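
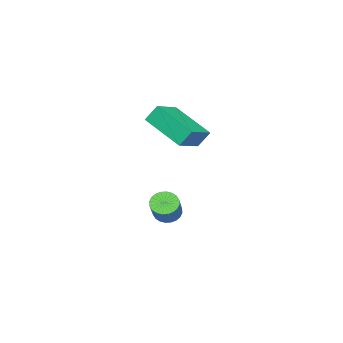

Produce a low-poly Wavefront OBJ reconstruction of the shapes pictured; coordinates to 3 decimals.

v -1.078 -3.85 2.069
v 0.283 -3.979 2.608
v -0.556 -2.015 1.191
v 0.805 -2.144 1.731
v -0.825 -4.276 1.329
v 0.536 -4.405 1.869
v -0.303 -2.441 0.452
v 1.058 -2.57 0.991
v -0.527 -3.957 -3.742
v -0.113 -3.841 -4.188
v 0.881 -3.447 -3.164
v 0.467 -3.563 -2.718
v -0.22 -3.625 -4.167
v 0.773 -3.232 -3.143
v -0.375 -3.46 -4.08
v 0.619 -3.067 -3.057
v -0.552 -3.371 -3.943
v 0.442 -2.977 -2.919
v -0.726 -3.37 -3.774
v 0.268 -2.977 -2.75
v -0.869 -3.459 -3.601
v 0.124 -3.066 -2.577
v -0.96 -3.624 -3.449
v 0.033 -3.231 -2.425
v -0.986 -3.839 -3.342
v 0.008 -3.446 -2.318
v -0.941 -4.073 -3.296
v 0.053 -3.679 -2.272
v -0.833 -4.288 -3.317
v 0.16 -3.895 -2.293
v -0.679 -4.453 -3.403
v 0.315 -4.06 -2.38
v -0.502 -4.543 -3.541
v 0.492 -4.149 -2.517
v -0.328 -4.543 -3.71
v 0.666 -4.15 -2.686
v -0.184 -4.454 -3.883
v 0.809 -4.061 -2.859
v -0.093 -4.289 -4.035
v 0.9 -3.896 -3.011
v -0.068 -4.074 -4.142
v 0.926 -3.681 -3.118
f 2 4 1
f 5 2 1
f 1 4 3
f 3 5 1
f 2 8 4
f 6 2 5
f 6 8 2
f 4 8 3
f 7 5 3
f 3 8 7
f 7 6 5
f 8 6 7
f 10 9 13
f 10 13 11
f 11 13 14
f 11 14 12
f 13 9 15
f 13 15 14
f 14 15 16
f 14 16 12
f 15 9 17
f 15 17 16
f 16 17 18
f 16 18 12
f 17 9 19
f 17 19 18
f 18 19 20
f 18 20 12
f 19 9 21
f 19 21 20
f 20 21 22
f 20 22 12
f 21 9 23
f 21 23 22
f 22 23 24
f 22 24 12
f 23 9 25
f 23 25 24
f 24 25 26
f 24 26 12
f 25 9 27
f 25 27 26
f 26 27 28
f 26 28 12
f 27 9 29
f 27 29 28
f 28 29 30
f 28 30 12
f 29 9 31
f 29 31 30
f 30 31 32
f 30 32 12
f 31 9 33
f 31 33 32
f 32 33 34
f 32 34 12
f 33 9 35
f 33 35 34
f 34 35 36
f 34 36 12
f 35 9 37
f 35 37 36
f 36 37 38
f 36 38 12
f 37 9 39
f 37 39 38
f 38 39 40
f 38 40 12
f 39 9 41
f 39 41 40
f 40 41 42
f 40 42 12
f 41 9 10
f 41 10 42
f 42 10 11
f 42 11 12



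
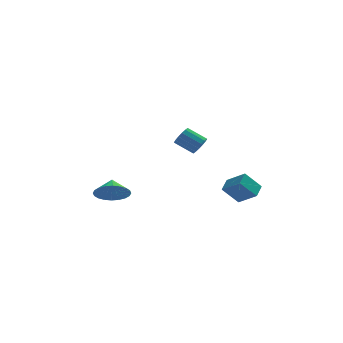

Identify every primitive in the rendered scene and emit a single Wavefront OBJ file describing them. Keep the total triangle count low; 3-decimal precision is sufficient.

v 2.086 -3.473 -0.371
v 2.997 -4.194 0.356
v 2.402 -2.679 0.021
v 3.312 -3.4 0.748
v 2.988 -3.34 -1.368
v 3.898 -4.061 -0.641
v 3.303 -2.546 -0.976
v 4.214 -3.267 -0.249
v -3.731 -0.143 -1.821
v -2.75 -0.383 -1.536
v -3.729 0.703 -1.119
v -2.682 -0.125 -1.847
v -2.774 0.13 -2.154
v -3.011 0.343 -2.411
v -3.359 0.483 -2.577
v -3.763 0.527 -2.629
v -4.162 0.47 -2.557
v -4.496 0.318 -2.374
v -4.713 0.097 -2.106
v -4.781 -0.161 -1.796
v -4.689 -0.416 -1.488
v -4.452 -0.63 -1.232
v -4.104 -0.769 -1.065
v -3.7 -0.814 -1.014
v -3.301 -0.756 -1.085
v -2.967 -0.605 -1.269
v 0.896 -4.038 3
v 1.109 -4.34 3.51
v 0.136 -3.944 4.15
v -0.076 -3.642 3.64
v 1.241 -4.043 3.527
v 0.268 -3.647 4.167
v 1.281 -3.744 3.403
v 0.308 -3.348 4.043
v 1.218 -3.524 3.171
v 0.245 -3.128 3.811
v 1.069 -3.442 2.893
v 0.096 -3.046 3.533
v 0.873 -3.519 2.643
v -0.1 -3.123 3.283
v 0.684 -3.736 2.49
v -0.289 -3.34 3.13
v 0.552 -4.033 2.473
v -0.421 -3.637 3.113
v 0.512 -4.332 2.597
v -0.461 -3.936 3.237
v 0.575 -4.552 2.829
v -0.398 -4.156 3.469
v 0.724 -4.634 3.107
v -0.249 -4.238 3.747
v 0.92 -4.557 3.357
v -0.053 -4.161 3.997
f 2 4 1
f 5 2 1
f 1 4 3
f 3 5 1
f 2 8 4
f 6 2 5
f 6 8 2
f 4 8 3
f 7 5 3
f 3 8 7
f 7 6 5
f 8 6 7
f 10 9 12
f 10 12 11
f 12 9 13
f 12 13 11
f 13 9 14
f 13 14 11
f 14 9 15
f 14 15 11
f 15 9 16
f 15 16 11
f 16 9 17
f 16 17 11
f 17 9 18
f 17 18 11
f 18 9 19
f 18 19 11
f 19 9 20
f 19 20 11
f 20 9 21
f 20 21 11
f 21 9 22
f 21 22 11
f 22 9 23
f 22 23 11
f 23 9 24
f 23 24 11
f 24 9 25
f 24 25 11
f 25 9 26
f 25 26 11
f 26 9 10
f 26 10 11
f 28 27 31
f 28 31 29
f 29 31 32
f 29 32 30
f 31 27 33
f 31 33 32
f 32 33 34
f 32 34 30
f 33 27 35
f 33 35 34
f 34 35 36
f 34 36 30
f 35 27 37
f 35 37 36
f 36 37 38
f 36 38 30
f 37 27 39
f 37 39 38
f 38 39 40
f 38 40 30
f 39 27 41
f 39 41 40
f 40 41 42
f 40 42 30
f 41 27 43
f 41 43 42
f 42 43 44
f 42 44 30
f 43 27 45
f 43 45 44
f 44 45 46
f 44 46 30
f 45 27 47
f 45 47 46
f 46 47 48
f 46 48 30
f 47 27 49
f 47 49 48
f 48 49 50
f 48 50 30
f 49 27 51
f 49 51 50
f 50 51 52
f 50 52 30
f 51 27 28
f 51 28 52
f 52 28 29
f 52 29 30



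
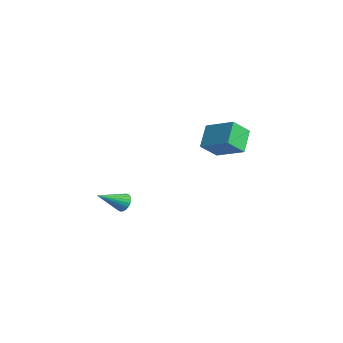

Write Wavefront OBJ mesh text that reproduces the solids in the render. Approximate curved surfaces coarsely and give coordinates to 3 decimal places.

v -1.26 -2.65 -2.326
v -0.865 -2.916 -2.674
v -1.44 -4.11 -1.414
v -0.729 -2.83 -2.509
v -0.674 -2.716 -2.317
v -0.709 -2.593 -2.125
v -0.827 -2.478 -1.965
v -1.011 -2.389 -1.859
v -1.233 -2.34 -1.824
v -1.46 -2.339 -1.866
v -1.656 -2.384 -1.978
v -1.792 -2.471 -2.142
v -1.847 -2.584 -2.335
v -1.812 -2.708 -2.526
v -1.694 -2.822 -2.687
v -1.51 -2.911 -2.792
v -1.288 -2.96 -2.827
v -1.061 -2.962 -2.785
v -1.073 2.932 -0.454
v -1.149 1.939 0.473
v -1.901 3.851 0.462
v -1.977 2.859 1.389
v 0.517 3.561 0.351
v 0.441 2.569 1.278
v -0.311 4.481 1.267
v -0.387 3.488 2.194
f 2 1 4
f 2 4 3
f 4 1 5
f 4 5 3
f 5 1 6
f 5 6 3
f 6 1 7
f 6 7 3
f 7 1 8
f 7 8 3
f 8 1 9
f 8 9 3
f 9 1 10
f 9 10 3
f 10 1 11
f 10 11 3
f 11 1 12
f 11 12 3
f 12 1 13
f 12 13 3
f 13 1 14
f 13 14 3
f 14 1 15
f 14 15 3
f 15 1 16
f 15 16 3
f 16 1 17
f 16 17 3
f 17 1 18
f 17 18 3
f 18 1 2
f 18 2 3
f 20 22 19
f 23 20 19
f 19 22 21
f 21 23 19
f 20 26 22
f 24 20 23
f 24 26 20
f 22 26 21
f 25 23 21
f 21 26 25
f 25 24 23
f 26 24 25



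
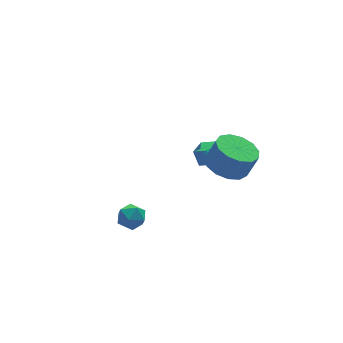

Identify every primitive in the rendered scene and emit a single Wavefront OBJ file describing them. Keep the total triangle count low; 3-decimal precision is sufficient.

v -3.343 -2.644 -1.878
v -2.635 -2.75 -2.123
v -3.345 -3.77 -1.397
v -2.637 -3.876 -1.642
v -2.774 -3.384 -1.084
v -2.773 -2.687 -1.381
v -3.207 -3.833 -2.139
v -3.206 -3.136 -2.436
v -2.551 -3.485 -2.284
v -2.283 -3.207 -1.633
v -3.697 -3.313 -1.887
v -3.429 -3.035 -1.236
v 1.674 -3.427 0.225
v 2.645 -3.077 -0.094
v 3.116 -3.263 1.136
v 2.146 -3.613 1.455
v 2.34 -2.587 0.097
v 2.811 -2.772 1.327
v 1.824 -2.363 0.328
v 2.295 -2.548 1.558
v 1.26 -2.477 0.527
v 1.731 -2.662 1.757
v 0.828 -2.893 0.63
v 1.299 -3.078 1.86
v 0.664 -3.478 0.604
v 1.136 -3.664 1.834
v 0.822 -4.048 0.458
v 1.293 -4.233 1.688
v 1.25 -4.42 0.238
v 1.721 -4.606 1.468
v 1.812 -4.477 0.014
v 2.284 -4.663 1.244
v 2.331 -4.201 -0.143
v 2.803 -4.387 1.087
v 2.642 -3.679 -0.184
v 3.113 -3.865 1.046
v 2.534 0.98 -3.66
v 2.38 1.312 -2.794
v 3.296 1.662 -3.786
v 3.142 1.994 -2.92
v 3.278 0.226 -3.24
v 3.124 0.558 -2.374
v 4.04 0.908 -3.366
v 3.886 1.24 -2.5
v 2.374 -0.831 -1.485
v 2.775 -0.849 -1.17
v 1.826 -2.089 -0.855
v 2.648 -0.74 -1.064
v 2.478 -0.644 -1.022
v 2.293 -0.578 -1.05
v 2.12 -0.549 -1.144
v 1.986 -0.564 -1.29
v 1.911 -0.619 -1.466
v 1.906 -0.707 -1.645
v 1.973 -0.813 -1.799
v 2.101 -0.922 -1.906
v 2.27 -1.017 -1.948
v 2.456 -1.084 -1.92
v 2.629 -1.112 -1.825
v 2.763 -1.098 -1.679
v 2.838 -1.042 -1.503
v 2.842 -0.955 -1.325
f 1 12 6
f 1 6 2
f 1 2 8
f 1 8 11
f 1 11 12
f 2 6 10
f 6 12 5
f 12 11 3
f 11 8 7
f 8 2 9
f 4 10 5
f 4 5 3
f 4 3 7
f 4 7 9
f 4 9 10
f 5 10 6
f 3 5 12
f 7 3 11
f 9 7 8
f 10 9 2
f 14 13 17
f 14 17 15
f 15 17 18
f 15 18 16
f 17 13 19
f 17 19 18
f 18 19 20
f 18 20 16
f 19 13 21
f 19 21 20
f 20 21 22
f 20 22 16
f 21 13 23
f 21 23 22
f 22 23 24
f 22 24 16
f 23 13 25
f 23 25 24
f 24 25 26
f 24 26 16
f 25 13 27
f 25 27 26
f 26 27 28
f 26 28 16
f 27 13 29
f 27 29 28
f 28 29 30
f 28 30 16
f 29 13 31
f 29 31 30
f 30 31 32
f 30 32 16
f 31 13 33
f 31 33 32
f 32 33 34
f 32 34 16
f 33 13 35
f 33 35 34
f 34 35 36
f 34 36 16
f 35 13 14
f 35 14 36
f 36 14 15
f 36 15 16
f 38 40 37
f 41 38 37
f 37 40 39
f 39 41 37
f 38 44 40
f 42 38 41
f 42 44 38
f 40 44 39
f 43 41 39
f 39 44 43
f 43 42 41
f 44 42 43
f 46 45 48
f 46 48 47
f 48 45 49
f 48 49 47
f 49 45 50
f 49 50 47
f 50 45 51
f 50 51 47
f 51 45 52
f 51 52 47
f 52 45 53
f 52 53 47
f 53 45 54
f 53 54 47
f 54 45 55
f 54 55 47
f 55 45 56
f 55 56 47
f 56 45 57
f 56 57 47
f 57 45 58
f 57 58 47
f 58 45 59
f 58 59 47
f 59 45 60
f 59 60 47
f 60 45 61
f 60 61 47
f 61 45 62
f 61 62 47
f 62 45 46
f 62 46 47



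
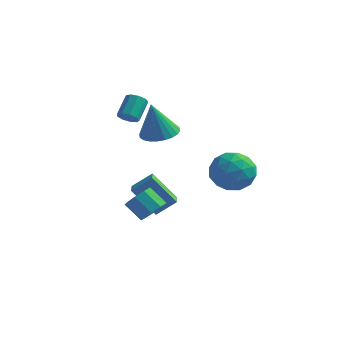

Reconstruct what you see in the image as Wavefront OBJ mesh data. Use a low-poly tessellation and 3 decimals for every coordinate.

v 0.797 -1.168 -2.572
v 1.335 -0.93 -1.987
v 0.402 -0.794 -1.183
v -0.137 -1.032 -1.768
v 1.151 -0.478 -2.277
v 0.218 -0.342 -1.473
v 0.801 -0.348 -2.705
v -0.132 -0.213 -1.9
v 0.449 -0.603 -3.071
v -0.485 -0.467 -2.266
v 0.26 -1.121 -3.203
v -0.674 -0.986 -2.399
v 0.322 -1.661 -3.041
v -0.612 -1.526 -2.236
v 0.606 -1.971 -2.659
v -0.328 -1.835 -1.854
v 0.98 -1.904 -2.236
v 0.046 -1.769 -1.432
v 1.268 -1.493 -1.971
v 0.334 -1.358 -1.167
v -1.665 1.403 -2.925
v -0.791 2.005 -2.123
v -2.138 2.478 -3.216
v -1.265 3.08 -2.414
v -0.375 1.56 -4.446
v 0.498 2.162 -3.644
v -0.849 2.635 -4.737
v 0.025 3.237 -3.935
v 4.199 2.553 0.041
v 4.92 1.722 -0.576
v 2.54 1.458 -0.424
v 3.261 0.627 -1.041
v 3.332 0.713 0.216
v 4.357 1.39 0.503
v 3.103 1.79 -1.503
v 4.128 2.467 -1.216
v 4.243 1.25 -1.53
v 4.385 0.585 -0.468
v 3.075 2.595 -0.532
v 3.217 1.93 0.53
v 4.705 2.234 -0.227
v 2.755 0.946 -0.773
v 2.796 0.997 -0.034
v 3.22 0.508 -0.397
v 4.374 2.038 0.408
v 4.798 1.55 0.045
v 3.865 0.957 0.51
v 2.662 1.63 -1.045
v 3.086 1.142 -1.408
v 4.24 2.672 -0.603
v 4.664 2.183 -0.966
v 3.595 2.223 -1.51
v 4.731 1.468 -1.15
v 3.756 0.824 -1.424
v 3.663 1.508 -1.695
v 4.265 1.906 -1.526
v 4.814 1.077 -0.526
v 3.839 0.433 -0.799
v 3.881 0.484 -0.06
v 4.484 0.881 0.108
v 4.416 0.799 -1.087
v 3.621 2.747 -0.201
v 2.646 2.103 -0.474
v 2.976 2.299 -1.108
v 3.579 2.696 -0.94
v 3.704 2.356 0.424
v 2.729 1.712 0.15
v 3.195 1.274 0.526
v 3.797 1.672 0.695
v 3.044 2.381 0.087
v -2.562 2.993 1.384
v -2.003 2.834 1.569
v -1.999 3.888 2.461
v -2.558 4.047 2.276
v -1.977 3.103 1.251
v -1.973 4.157 2.143
v -2.225 3.321 0.996
v -2.22 4.374 1.887
v -2.631 3.385 0.922
v -2.626 4.438 1.813
v -3.004 3.266 1.064
v -3 4.319 1.956
v -3.171 3.019 1.357
v -3.166 4.073 2.248
v -3.053 2.761 1.662
v -3.048 3.814 2.553
v -2.705 2.611 1.837
v -2.701 3.664 2.729
v -2.291 2.64 1.801
v -2.286 3.693 2.692
v -0.118 1.483 1.476
v 0.897 1.375 1.609
v -0.422 1.137 3.504
v 0.852 1.77 1.67
v 0.659 2.121 1.701
v 0.347 2.375 1.698
v -0.035 2.493 1.661
v -0.43 2.457 1.595
v -0.778 2.274 1.512
v -1.025 1.969 1.423
v -1.134 1.591 1.342
v -1.088 1.197 1.282
v -0.895 0.845 1.251
v -0.584 0.592 1.254
v -0.201 0.473 1.291
v 0.194 0.509 1.356
v 0.541 0.693 1.44
v 0.788 0.997 1.528
f 2 1 5
f 2 5 3
f 3 5 6
f 3 6 4
f 5 1 7
f 5 7 6
f 6 7 8
f 6 8 4
f 7 1 9
f 7 9 8
f 8 9 10
f 8 10 4
f 9 1 11
f 9 11 10
f 10 11 12
f 10 12 4
f 11 1 13
f 11 13 12
f 12 13 14
f 12 14 4
f 13 1 15
f 13 15 14
f 14 15 16
f 14 16 4
f 15 1 17
f 15 17 16
f 16 17 18
f 16 18 4
f 17 1 19
f 17 19 18
f 18 19 20
f 18 20 4
f 19 1 2
f 19 2 20
f 20 2 3
f 20 3 4
f 22 24 21
f 25 22 21
f 21 24 23
f 23 25 21
f 22 28 24
f 26 22 25
f 26 28 22
f 24 28 23
f 27 25 23
f 23 28 27
f 27 26 25
f 28 26 27
f 29 66 45
f 66 40 69
f 45 69 34
f 66 69 45
f 29 45 41
f 45 34 46
f 41 46 30
f 45 46 41
f 29 41 50
f 41 30 51
f 50 51 36
f 41 51 50
f 29 50 62
f 50 36 65
f 62 65 39
f 50 65 62
f 29 62 66
f 62 39 70
f 66 70 40
f 62 70 66
f 30 46 57
f 46 34 60
f 57 60 38
f 46 60 57
f 34 69 47
f 69 40 68
f 47 68 33
f 69 68 47
f 40 70 67
f 70 39 63
f 67 63 31
f 70 63 67
f 39 65 64
f 65 36 52
f 64 52 35
f 65 52 64
f 36 51 56
f 51 30 53
f 56 53 37
f 51 53 56
f 32 58 44
f 58 38 59
f 44 59 33
f 58 59 44
f 32 44 42
f 44 33 43
f 42 43 31
f 44 43 42
f 32 42 49
f 42 31 48
f 49 48 35
f 42 48 49
f 32 49 54
f 49 35 55
f 54 55 37
f 49 55 54
f 32 54 58
f 54 37 61
f 58 61 38
f 54 61 58
f 33 59 47
f 59 38 60
f 47 60 34
f 59 60 47
f 31 43 67
f 43 33 68
f 67 68 40
f 43 68 67
f 35 48 64
f 48 31 63
f 64 63 39
f 48 63 64
f 37 55 56
f 55 35 52
f 56 52 36
f 55 52 56
f 38 61 57
f 61 37 53
f 57 53 30
f 61 53 57
f 72 71 75
f 72 75 73
f 73 75 76
f 73 76 74
f 75 71 77
f 75 77 76
f 76 77 78
f 76 78 74
f 77 71 79
f 77 79 78
f 78 79 80
f 78 80 74
f 79 71 81
f 79 81 80
f 80 81 82
f 80 82 74
f 81 71 83
f 81 83 82
f 82 83 84
f 82 84 74
f 83 71 85
f 83 85 84
f 84 85 86
f 84 86 74
f 85 71 87
f 85 87 86
f 86 87 88
f 86 88 74
f 87 71 89
f 87 89 88
f 88 89 90
f 88 90 74
f 89 71 72
f 89 72 90
f 90 72 73
f 90 73 74
f 92 91 94
f 92 94 93
f 94 91 95
f 94 95 93
f 95 91 96
f 95 96 93
f 96 91 97
f 96 97 93
f 97 91 98
f 97 98 93
f 98 91 99
f 98 99 93
f 99 91 100
f 99 100 93
f 100 91 101
f 100 101 93
f 101 91 102
f 101 102 93
f 102 91 103
f 102 103 93
f 103 91 104
f 103 104 93
f 104 91 105
f 104 105 93
f 105 91 106
f 105 106 93
f 106 91 107
f 106 107 93
f 107 91 108
f 107 108 93
f 108 91 92
f 108 92 93



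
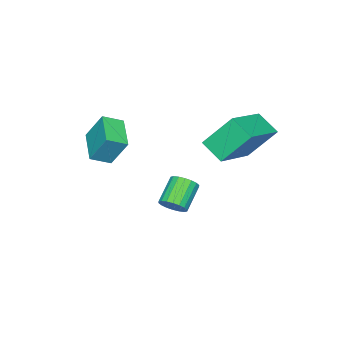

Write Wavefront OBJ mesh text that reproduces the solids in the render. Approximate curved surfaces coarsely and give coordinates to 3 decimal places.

v -3.315 -1.266 -2.312
v -2.977 -1.544 -1.932
v -3.967 -1.672 -1.147
v -4.305 -1.394 -1.528
v -2.953 -1.297 -1.86
v -3.943 -1.425 -1.076
v -3 -1.044 -1.879
v -3.99 -1.172 -1.094
v -3.11 -0.835 -1.983
v -4.1 -0.963 -1.198
v -3.26 -0.711 -2.152
v -4.25 -0.839 -1.368
v -3.421 -0.697 -2.353
v -4.411 -0.825 -1.569
v -3.561 -0.796 -2.546
v -4.552 -0.924 -1.762
v -3.653 -0.988 -2.693
v -4.643 -1.116 -1.908
v -3.677 -1.235 -2.764
v -4.667 -1.363 -1.98
v -3.63 -1.488 -2.746
v -4.62 -1.616 -1.961
v -3.52 -1.697 -2.642
v -4.51 -1.825 -1.857
v -3.37 -1.821 -2.472
v -4.36 -1.949 -1.688
v -3.209 -1.835 -2.271
v -4.199 -1.963 -1.487
v -3.068 -1.736 -2.078
v -4.059 -1.864 -1.294
v -5.2 1.22 2.566
v -3.215 1.328 3.303
v -5.034 2.129 1.988
v -3.05 2.237 2.726
v -4.67 0.303 1.274
v -2.686 0.411 2.012
v -4.505 1.212 0.697
v -2.52 1.32 1.434
v -1.434 -3.798 1.626
v -1.555 -3.127 2.768
v -2.044 -3.294 1.265
v -2.164 -2.623 2.407
v -0.416 -2.877 1.193
v -0.536 -2.206 2.335
v -1.025 -2.373 0.832
v -1.146 -1.702 1.974
f 2 1 5
f 2 5 3
f 3 5 6
f 3 6 4
f 5 1 7
f 5 7 6
f 6 7 8
f 6 8 4
f 7 1 9
f 7 9 8
f 8 9 10
f 8 10 4
f 9 1 11
f 9 11 10
f 10 11 12
f 10 12 4
f 11 1 13
f 11 13 12
f 12 13 14
f 12 14 4
f 13 1 15
f 13 15 14
f 14 15 16
f 14 16 4
f 15 1 17
f 15 17 16
f 16 17 18
f 16 18 4
f 17 1 19
f 17 19 18
f 18 19 20
f 18 20 4
f 19 1 21
f 19 21 20
f 20 21 22
f 20 22 4
f 21 1 23
f 21 23 22
f 22 23 24
f 22 24 4
f 23 1 25
f 23 25 24
f 24 25 26
f 24 26 4
f 25 1 27
f 25 27 26
f 26 27 28
f 26 28 4
f 27 1 29
f 27 29 28
f 28 29 30
f 28 30 4
f 29 1 2
f 29 2 30
f 30 2 3
f 30 3 4
f 32 34 31
f 35 32 31
f 31 34 33
f 33 35 31
f 32 38 34
f 36 32 35
f 36 38 32
f 34 38 33
f 37 35 33
f 33 38 37
f 37 36 35
f 38 36 37
f 40 42 39
f 43 40 39
f 39 42 41
f 41 43 39
f 40 46 42
f 44 40 43
f 44 46 40
f 42 46 41
f 45 43 41
f 41 46 45
f 45 44 43
f 46 44 45



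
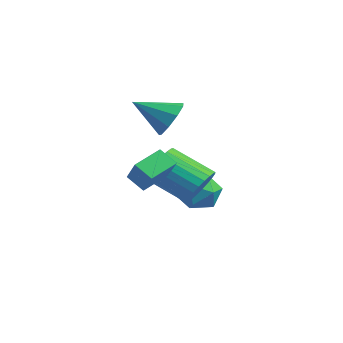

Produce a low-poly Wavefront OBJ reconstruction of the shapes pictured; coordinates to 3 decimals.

v -0.236 1.569 1.126
v 0.273 1.812 1.976
v -1.224 0.251 2.094
v -0.303 2.203 1.922
v -0.847 2.298 1.496
v -1.105 2.051 0.897
v -0.957 1.579 0.405
v -0.472 1.103 0.25
v 0.124 0.844 0.506
v 0.551 0.925 1.051
v 0.61 1.307 1.632
v 1.71 1.757 -2.214
v 2.074 2.134 -1.351
v 0.535 1.04 -0.223
v 0.17 0.663 -1.086
v 1.809 2.408 -1.448
v 0.269 1.314 -0.32
v 1.528 2.583 -1.662
v -0.012 1.489 -0.534
v 1.274 2.632 -1.96
v -0.266 1.538 -0.832
v 1.087 2.548 -2.296
v -0.452 1.454 -1.169
v 0.995 2.344 -2.62
v -0.545 1.25 -1.493
v 1.012 2.05 -2.883
v -0.528 0.956 -1.755
v 1.135 1.712 -3.043
v -0.405 0.618 -1.915
v 1.345 1.38 -3.077
v -0.194 0.286 -1.949
v 1.611 1.106 -2.98
v 0.071 0.012 -1.852
v 1.892 0.931 -2.766
v 0.352 -0.163 -1.638
v 2.146 0.882 -2.468
v 0.606 -0.212 -1.34
v 2.332 0.966 -2.131
v 0.793 -0.128 -1.004
v 2.425 1.17 -1.807
v 0.885 0.076 -0.68
v 2.408 1.464 -1.545
v 0.868 0.37 -0.417
v 2.285 1.802 -1.385
v 0.745 0.708 -0.257
v -1.737 4.436 -4.6
v -0.968 4.69 -3.819
v -1.752 2.71 -4.021
v -0.983 2.964 -3.24
v -2.029 3.37 -3.153
v -2.02 4.436 -3.511
v -0.7 2.964 -4.329
v -0.691 4.03 -4.687
v -0.327 3.781 -3.652
v -1.149 4.032 -2.925
v -1.571 3.368 -4.915
v -2.393 3.619 -4.188
v 1.324 -1.584 -1.026
v 1.12 -0.266 -0.511
v 2.03 -1.24 -1.629
v 1.826 0.079 -1.114
v 2.354 -1.839 0.034
v 2.15 -0.52 0.549
v 3.06 -1.494 -0.569
v 2.856 -0.176 -0.054
f 2 1 4
f 2 4 3
f 4 1 5
f 4 5 3
f 5 1 6
f 5 6 3
f 6 1 7
f 6 7 3
f 7 1 8
f 7 8 3
f 8 1 9
f 8 9 3
f 9 1 10
f 9 10 3
f 10 1 11
f 10 11 3
f 11 1 2
f 11 2 3
f 13 12 16
f 13 16 14
f 14 16 17
f 14 17 15
f 16 12 18
f 16 18 17
f 17 18 19
f 17 19 15
f 18 12 20
f 18 20 19
f 19 20 21
f 19 21 15
f 20 12 22
f 20 22 21
f 21 22 23
f 21 23 15
f 22 12 24
f 22 24 23
f 23 24 25
f 23 25 15
f 24 12 26
f 24 26 25
f 25 26 27
f 25 27 15
f 26 12 28
f 26 28 27
f 27 28 29
f 27 29 15
f 28 12 30
f 28 30 29
f 29 30 31
f 29 31 15
f 30 12 32
f 30 32 31
f 31 32 33
f 31 33 15
f 32 12 34
f 32 34 33
f 33 34 35
f 33 35 15
f 34 12 36
f 34 36 35
f 35 36 37
f 35 37 15
f 36 12 38
f 36 38 37
f 37 38 39
f 37 39 15
f 38 12 40
f 38 40 39
f 39 40 41
f 39 41 15
f 40 12 42
f 40 42 41
f 41 42 43
f 41 43 15
f 42 12 44
f 42 44 43
f 43 44 45
f 43 45 15
f 44 12 13
f 44 13 45
f 45 13 14
f 45 14 15
f 46 57 51
f 46 51 47
f 46 47 53
f 46 53 56
f 46 56 57
f 47 51 55
f 51 57 50
f 57 56 48
f 56 53 52
f 53 47 54
f 49 55 50
f 49 50 48
f 49 48 52
f 49 52 54
f 49 54 55
f 50 55 51
f 48 50 57
f 52 48 56
f 54 52 53
f 55 54 47
f 59 61 58
f 62 59 58
f 58 61 60
f 60 62 58
f 59 65 61
f 63 59 62
f 63 65 59
f 61 65 60
f 64 62 60
f 60 65 64
f 64 63 62
f 65 63 64



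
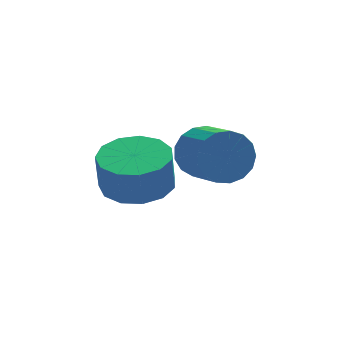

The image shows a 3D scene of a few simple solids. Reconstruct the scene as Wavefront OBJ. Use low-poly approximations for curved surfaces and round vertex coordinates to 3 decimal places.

v 1.507 -0.983 -0.309
v 2.247 -0.999 -0.838
v 2.674 -2.334 -0.199
v 1.933 -2.317 0.329
v 2.378 -0.786 -0.481
v 2.805 -2.121 0.157
v 2.31 -0.619 -0.085
v 2.737 -1.953 0.553
v 2.057 -0.534 0.259
v 2.484 -1.869 0.898
v 1.679 -0.553 0.474
v 2.106 -1.887 1.113
v 1.261 -0.67 0.509
v 1.688 -2.004 1.148
v 0.899 -0.858 0.356
v 1.326 -2.193 0.995
v 0.676 -1.075 0.051
v 1.103 -2.41 0.69
v 0.644 -1.271 -0.336
v 1.071 -2.606 0.303
v 0.809 -1.401 -0.718
v 1.236 -2.736 -0.079
v 1.134 -1.435 -1.006
v 1.561 -2.77 -0.367
v 1.545 -1.365 -1.134
v 1.971 -2.7 -0.495
v 1.946 -1.208 -1.074
v 2.373 -2.543 -0.435
v -0.687 -3.247 0.177
v -0.121 -4.131 0.169
v -0.208 -4.198 1.374
v -0.773 -3.313 1.383
v 0.266 -3.687 0.221
v 0.179 -3.753 1.426
v 0.35 -3.102 0.26
v 0.264 -3.169 1.465
v 0.105 -2.564 0.272
v 0.019 -2.631 1.477
v -0.391 -2.242 0.254
v -0.477 -2.309 1.459
v -0.981 -2.239 0.212
v -1.067 -2.306 1.417
v -1.478 -2.556 0.159
v -1.564 -2.623 1.364
v -1.723 -3.093 0.112
v -1.81 -3.159 1.317
v -1.64 -3.678 0.085
v -1.726 -3.744 1.29
v -1.254 -4.126 0.088
v -1.34 -4.193 1.293
v -0.688 -4.295 0.119
v -0.774 -4.362 1.324
f 2 1 5
f 2 5 3
f 3 5 6
f 3 6 4
f 5 1 7
f 5 7 6
f 6 7 8
f 6 8 4
f 7 1 9
f 7 9 8
f 8 9 10
f 8 10 4
f 9 1 11
f 9 11 10
f 10 11 12
f 10 12 4
f 11 1 13
f 11 13 12
f 12 13 14
f 12 14 4
f 13 1 15
f 13 15 14
f 14 15 16
f 14 16 4
f 15 1 17
f 15 17 16
f 16 17 18
f 16 18 4
f 17 1 19
f 17 19 18
f 18 19 20
f 18 20 4
f 19 1 21
f 19 21 20
f 20 21 22
f 20 22 4
f 21 1 23
f 21 23 22
f 22 23 24
f 22 24 4
f 23 1 25
f 23 25 24
f 24 25 26
f 24 26 4
f 25 1 27
f 25 27 26
f 26 27 28
f 26 28 4
f 27 1 2
f 27 2 28
f 28 2 3
f 28 3 4
f 30 29 33
f 30 33 31
f 31 33 34
f 31 34 32
f 33 29 35
f 33 35 34
f 34 35 36
f 34 36 32
f 35 29 37
f 35 37 36
f 36 37 38
f 36 38 32
f 37 29 39
f 37 39 38
f 38 39 40
f 38 40 32
f 39 29 41
f 39 41 40
f 40 41 42
f 40 42 32
f 41 29 43
f 41 43 42
f 42 43 44
f 42 44 32
f 43 29 45
f 43 45 44
f 44 45 46
f 44 46 32
f 45 29 47
f 45 47 46
f 46 47 48
f 46 48 32
f 47 29 49
f 47 49 48
f 48 49 50
f 48 50 32
f 49 29 51
f 49 51 50
f 50 51 52
f 50 52 32
f 51 29 30
f 51 30 52
f 52 30 31
f 52 31 32



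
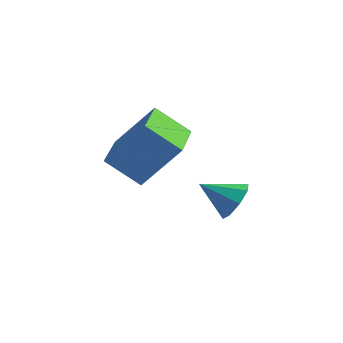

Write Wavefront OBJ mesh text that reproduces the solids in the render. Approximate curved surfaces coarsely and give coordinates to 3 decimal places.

v 3.959 3.073 -1.621
v 4.304 2.55 -1.308
v 2.961 2.787 -0.999
v 4.34 3.011 -1.037
v 4.154 3.508 -1.108
v 3.853 3.75 -1.479
v 3.614 3.596 -1.934
v 3.577 3.135 -2.204
v 3.764 2.638 -2.134
v 4.065 2.396 -1.762
v 2.371 0.318 0.218
v 1.364 0.124 1.015
v 1.963 1.784 0.059
v 0.955 1.59 0.857
v 3.385 0.75 1.603
v 2.377 0.556 2.401
v 2.976 2.216 1.445
v 1.969 2.022 2.242
f 2 1 4
f 2 4 3
f 4 1 5
f 4 5 3
f 5 1 6
f 5 6 3
f 6 1 7
f 6 7 3
f 7 1 8
f 7 8 3
f 8 1 9
f 8 9 3
f 9 1 10
f 9 10 3
f 10 1 2
f 10 2 3
f 12 14 11
f 15 12 11
f 11 14 13
f 13 15 11
f 12 18 14
f 16 12 15
f 16 18 12
f 14 18 13
f 17 15 13
f 13 18 17
f 17 16 15
f 18 16 17



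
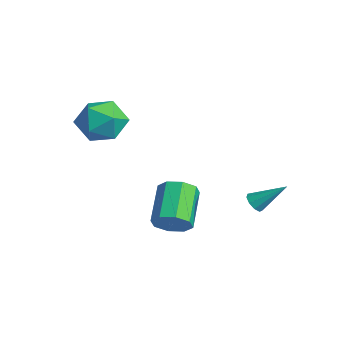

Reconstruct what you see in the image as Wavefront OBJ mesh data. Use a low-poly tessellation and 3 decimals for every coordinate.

v 1.307 3.184 0.447
v 1.597 2.788 0.672
v 2.013 4.316 1.533
v 1.785 2.939 0.392
v 1.749 3.204 0.138
v 1.506 3.461 0.029
v 1.17 3.587 0.115
v 0.898 3.525 0.357
v 0.817 3.303 0.641
v 0.965 3.026 0.835
v 1.273 2.822 0.847
v -3.794 -0.988 2.985
v -3.224 -0.529 4
v -4.076 -2.751 3.94
v -3.506 -2.292 4.955
v -4.627 -1.853 4.615
v -4.453 -0.763 4.024
v -2.847 -2.517 3.916
v -2.673 -1.427 3.325
v -2.639 -1.474 4.575
v -3.739 -1.063 5.007
v -3.561 -2.217 2.933
v -4.661 -1.806 3.365
v 0.183 -0.078 -0.685
v 0.717 -0.139 0.049
v -0.729 0.817 1.18
v -1.263 0.878 0.445
v 0.824 0.448 -0.311
v -0.622 1.404 0.82
v 0.556 0.727 -0.89
v -0.891 1.683 0.241
v 0.069 0.534 -1.349
v -1.378 1.49 -0.218
v -0.351 -0.017 -1.42
v -1.797 0.939 -0.289
v -0.458 -0.604 -1.06
v -1.904 0.352 0.071
v -0.189 -0.883 -0.481
v -1.636 0.073 0.65
v 0.298 -0.69 -0.022
v -1.149 0.266 1.109
f 2 1 4
f 2 4 3
f 4 1 5
f 4 5 3
f 5 1 6
f 5 6 3
f 6 1 7
f 6 7 3
f 7 1 8
f 7 8 3
f 8 1 9
f 8 9 3
f 9 1 10
f 9 10 3
f 10 1 11
f 10 11 3
f 11 1 2
f 11 2 3
f 12 23 17
f 12 17 13
f 12 13 19
f 12 19 22
f 12 22 23
f 13 17 21
f 17 23 16
f 23 22 14
f 22 19 18
f 19 13 20
f 15 21 16
f 15 16 14
f 15 14 18
f 15 18 20
f 15 20 21
f 16 21 17
f 14 16 23
f 18 14 22
f 20 18 19
f 21 20 13
f 25 24 28
f 25 28 26
f 26 28 29
f 26 29 27
f 28 24 30
f 28 30 29
f 29 30 31
f 29 31 27
f 30 24 32
f 30 32 31
f 31 32 33
f 31 33 27
f 32 24 34
f 32 34 33
f 33 34 35
f 33 35 27
f 34 24 36
f 34 36 35
f 35 36 37
f 35 37 27
f 36 24 38
f 36 38 37
f 37 38 39
f 37 39 27
f 38 24 40
f 38 40 39
f 39 40 41
f 39 41 27
f 40 24 25
f 40 25 41
f 41 25 26
f 41 26 27



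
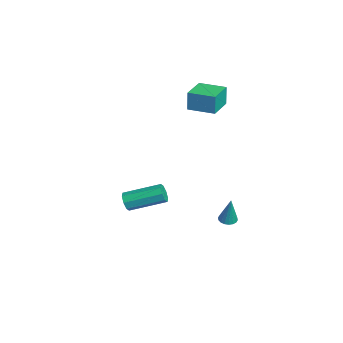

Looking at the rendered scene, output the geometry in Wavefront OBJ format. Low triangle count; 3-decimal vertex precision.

v -0.376 1.903 -4.672
v 0.119 2.081 -4.793
v 0.016 1.977 -2.948
v -0.008 2.285 -4.772
v -0.207 2.412 -4.732
v -0.44 2.439 -4.68
v -0.661 2.36 -4.627
v -0.825 2.19 -4.582
v -0.9 1.964 -4.555
v -0.872 1.725 -4.552
v -0.745 1.522 -4.572
v -0.546 1.394 -4.612
v -0.313 1.367 -4.664
v -0.092 1.446 -4.717
v 0.072 1.616 -4.762
v 0.147 1.843 -4.789
v -4.001 1.002 2.868
v -4.052 1.023 4.126
v -3.106 2.34 2.882
v -3.157 2.361 4.141
v -2.623 0.079 2.939
v -2.674 0.1 4.198
v -1.728 1.417 2.954
v -1.779 1.438 4.212
v 1.873 -4.09 -1.087
v 2.177 -3.974 -1.591
v 2.612 -2.014 -0.877
v 2.307 -2.13 -0.373
v 1.733 -3.863 -1.624
v 2.167 -1.904 -0.911
v 1.37 -3.885 -1.343
v 1.805 -1.926 -0.63
v 1.302 -4.027 -0.912
v 1.737 -2.068 -0.198
v 1.568 -4.206 -0.583
v 2.003 -2.246 0.131
v 2.013 -4.316 -0.549
v 2.447 -2.357 0.164
v 2.375 -4.294 -0.83
v 2.81 -2.335 -0.117
v 2.443 -4.152 -1.262
v 2.878 -2.193 -0.548
f 2 1 4
f 2 4 3
f 4 1 5
f 4 5 3
f 5 1 6
f 5 6 3
f 6 1 7
f 6 7 3
f 7 1 8
f 7 8 3
f 8 1 9
f 8 9 3
f 9 1 10
f 9 10 3
f 10 1 11
f 10 11 3
f 11 1 12
f 11 12 3
f 12 1 13
f 12 13 3
f 13 1 14
f 13 14 3
f 14 1 15
f 14 15 3
f 15 1 16
f 15 16 3
f 16 1 2
f 16 2 3
f 18 20 17
f 21 18 17
f 17 20 19
f 19 21 17
f 18 24 20
f 22 18 21
f 22 24 18
f 20 24 19
f 23 21 19
f 19 24 23
f 23 22 21
f 24 22 23
f 26 25 29
f 26 29 27
f 27 29 30
f 27 30 28
f 29 25 31
f 29 31 30
f 30 31 32
f 30 32 28
f 31 25 33
f 31 33 32
f 32 33 34
f 32 34 28
f 33 25 35
f 33 35 34
f 34 35 36
f 34 36 28
f 35 25 37
f 35 37 36
f 36 37 38
f 36 38 28
f 37 25 39
f 37 39 38
f 38 39 40
f 38 40 28
f 39 25 41
f 39 41 40
f 40 41 42
f 40 42 28
f 41 25 26
f 41 26 42
f 42 26 27
f 42 27 28



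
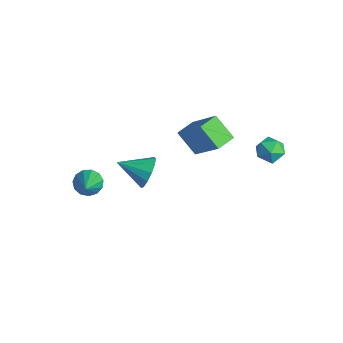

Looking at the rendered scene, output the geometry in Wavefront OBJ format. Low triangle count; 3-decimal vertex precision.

v -3.02 -2.171 -0.768
v -2.647 -2.337 -1.261
v -1.76 -2.889 0.428
v -2.548 -2.003 -1.166
v -2.598 -1.723 -0.944
v -2.783 -1.585 -0.667
v -3.043 -1.633 -0.421
v -3.296 -1.852 -0.286
v -3.461 -2.172 -0.304
v -3.487 -2.491 -0.469
v -3.364 -2.709 -0.729
v -3.132 -2.756 -1.001
v -2.865 -2.617 -1.199
v -2.091 0.141 -0.388
v -1.555 0.01 0.178
v -2.889 -0.901 0.128
v -1.84 0.309 0.342
v -2.204 0.556 0.275
v -2.533 0.67 -0.003
v -2.721 0.617 -0.403
v -2.709 0.412 -0.798
v -2.5 0.121 -1.063
v -2.162 -0.164 -1.113
v -1.801 -0.352 -0.933
v -1.532 -0.383 -0.58
v -1.44 -0.249 -0.166
v 1.805 3.386 4.12
v 2.251 3.805 3.864
v 2.389 2.555 3.776
v 2.835 2.974 3.52
v 2.769 2.921 4.177
v 2.408 3.434 4.39
v 2.232 2.926 3.25
v 1.871 3.439 3.463
v 2.514 3.521 3.327
v 2.846 3.517 3.9
v 1.794 2.843 3.74
v 2.126 2.839 4.313
v -0.378 1.364 1.909
v -1.252 1.037 2.725
v -0.615 2.197 1.989
v -1.489 1.87 2.805
v 1.029 1.61 3.515
v 0.155 1.283 4.331
v 0.792 2.443 3.595
v -0.082 2.116 4.411
f 2 1 4
f 2 4 3
f 4 1 5
f 4 5 3
f 5 1 6
f 5 6 3
f 6 1 7
f 6 7 3
f 7 1 8
f 7 8 3
f 8 1 9
f 8 9 3
f 9 1 10
f 9 10 3
f 10 1 11
f 10 11 3
f 11 1 12
f 11 12 3
f 12 1 13
f 12 13 3
f 13 1 2
f 13 2 3
f 15 14 17
f 15 17 16
f 17 14 18
f 17 18 16
f 18 14 19
f 18 19 16
f 19 14 20
f 19 20 16
f 20 14 21
f 20 21 16
f 21 14 22
f 21 22 16
f 22 14 23
f 22 23 16
f 23 14 24
f 23 24 16
f 24 14 25
f 24 25 16
f 25 14 26
f 25 26 16
f 26 14 15
f 26 15 16
f 27 38 32
f 27 32 28
f 27 28 34
f 27 34 37
f 27 37 38
f 28 32 36
f 32 38 31
f 38 37 29
f 37 34 33
f 34 28 35
f 30 36 31
f 30 31 29
f 30 29 33
f 30 33 35
f 30 35 36
f 31 36 32
f 29 31 38
f 33 29 37
f 35 33 34
f 36 35 28
f 40 42 39
f 43 40 39
f 39 42 41
f 41 43 39
f 40 46 42
f 44 40 43
f 44 46 40
f 42 46 41
f 45 43 41
f 41 46 45
f 45 44 43
f 46 44 45



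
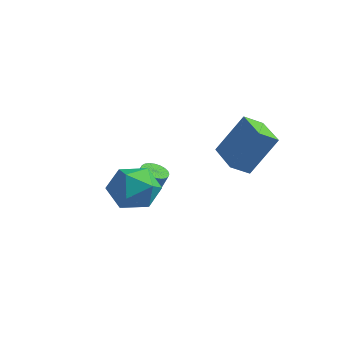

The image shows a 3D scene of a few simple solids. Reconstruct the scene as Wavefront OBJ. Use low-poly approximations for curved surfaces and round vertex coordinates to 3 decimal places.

v 3.541 2.601 0.779
v 3.201 1.778 1.296
v 1.96 3.434 1.062
v 1.619 2.611 1.579
v 4.321 3.449 2.641
v 3.98 2.626 3.158
v 2.739 4.282 2.924
v 2.399 3.459 3.441
v 0.475 -0.572 0.619
v 1.236 -0.95 1.494
v 0.884 -2.19 -0.434
v 1.645 -2.568 0.441
v 0.443 -2.546 0.646
v 0.19 -1.546 1.297
v 1.93 -1.594 -0.237
v 1.677 -0.594 0.414
v 2.135 -1.581 0.965
v 1.217 -2.169 1.511
v 0.903 -0.971 -0.451
v -0.015 -1.559 0.095
v -1.62 1.799 -1.276
v -1.236 2.262 -1.494
v -0.796 2.364 -0.502
v -1.18 1.901 -0.284
v -1.435 2.394 -1.42
v -0.994 2.497 -0.428
v -1.661 2.436 -1.323
v -1.221 2.538 -0.332
v -1.882 2.38 -1.22
v -1.441 2.483 -0.228
v -2.062 2.236 -1.125
v -1.622 2.339 -0.133
v -2.176 2.026 -1.053
v -1.735 2.128 -0.061
v -2.204 1.781 -1.015
v -1.764 1.883 -0.023
v -2.144 1.538 -1.016
v -1.704 1.641 -0.025
v -2.004 1.336 -1.058
v -1.564 1.438 -0.066
v -1.806 1.203 -1.132
v -1.365 1.306 -0.14
v -1.579 1.162 -1.228
v -1.139 1.264 -0.237
v -1.359 1.217 -1.332
v -0.918 1.32 -0.34
v -1.178 1.361 -1.427
v -0.738 1.464 -0.435
v -1.065 1.572 -1.499
v -0.624 1.674 -0.507
v -1.036 1.817 -1.537
v -0.596 1.919 -0.545
v -1.096 2.059 -1.535
v -0.656 2.162 -0.544
f 2 4 1
f 5 2 1
f 1 4 3
f 3 5 1
f 2 8 4
f 6 2 5
f 6 8 2
f 4 8 3
f 7 5 3
f 3 8 7
f 7 6 5
f 8 6 7
f 9 20 14
f 9 14 10
f 9 10 16
f 9 16 19
f 9 19 20
f 10 14 18
f 14 20 13
f 20 19 11
f 19 16 15
f 16 10 17
f 12 18 13
f 12 13 11
f 12 11 15
f 12 15 17
f 12 17 18
f 13 18 14
f 11 13 20
f 15 11 19
f 17 15 16
f 18 17 10
f 22 21 25
f 22 25 23
f 23 25 26
f 23 26 24
f 25 21 27
f 25 27 26
f 26 27 28
f 26 28 24
f 27 21 29
f 27 29 28
f 28 29 30
f 28 30 24
f 29 21 31
f 29 31 30
f 30 31 32
f 30 32 24
f 31 21 33
f 31 33 32
f 32 33 34
f 32 34 24
f 33 21 35
f 33 35 34
f 34 35 36
f 34 36 24
f 35 21 37
f 35 37 36
f 36 37 38
f 36 38 24
f 37 21 39
f 37 39 38
f 38 39 40
f 38 40 24
f 39 21 41
f 39 41 40
f 40 41 42
f 40 42 24
f 41 21 43
f 41 43 42
f 42 43 44
f 42 44 24
f 43 21 45
f 43 45 44
f 44 45 46
f 44 46 24
f 45 21 47
f 45 47 46
f 46 47 48
f 46 48 24
f 47 21 49
f 47 49 48
f 48 49 50
f 48 50 24
f 49 21 51
f 49 51 50
f 50 51 52
f 50 52 24
f 51 21 53
f 51 53 52
f 52 53 54
f 52 54 24
f 53 21 22
f 53 22 54
f 54 22 23
f 54 23 24



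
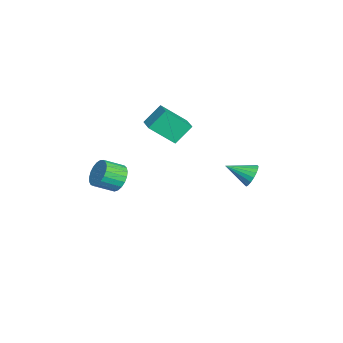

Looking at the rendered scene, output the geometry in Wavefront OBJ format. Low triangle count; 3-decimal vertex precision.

v 2.228 -3.243 1.077
v 2.462 -3.546 0.444
v 2.727 -4.439 0.969
v 2.492 -4.137 1.603
v 2.718 -3.409 0.548
v 2.982 -4.303 1.073
v 2.888 -3.243 0.744
v 3.153 -4.137 1.269
v 2.944 -3.078 0.997
v 3.209 -3.972 1.522
v 2.877 -2.941 1.264
v 3.142 -3.835 1.789
v 2.697 -2.856 1.499
v 2.962 -3.75 2.024
v 2.436 -2.839 1.661
v 2.701 -3.732 2.186
v 2.139 -2.891 1.722
v 2.404 -3.784 2.247
v 1.857 -3.004 1.672
v 2.122 -3.898 2.197
v 1.639 -3.158 1.519
v 1.904 -4.052 2.044
v 1.524 -3.327 1.289
v 1.788 -4.221 1.814
v 1.529 -3.482 1.023
v 1.794 -4.376 1.548
v 1.656 -3.595 0.767
v 1.921 -4.489 1.292
v 1.881 -3.648 0.564
v 2.146 -4.541 1.089
v 2.166 -3.63 0.45
v 2.431 -4.524 0.975
v -1.873 2.718 -1.392
v -1.454 2.916 -0.909
v -1.987 1.482 -0.788
v -1.721 2.993 -0.801
v -2.018 3.016 -0.81
v -2.286 2.98 -0.934
v -2.473 2.891 -1.149
v -2.541 2.769 -1.413
v -2.477 2.636 -1.672
v -2.293 2.52 -1.876
v -2.026 2.442 -1.984
v -1.729 2.42 -1.975
v -1.46 2.456 -1.85
v -1.274 2.544 -1.635
v -1.206 2.667 -1.372
v -1.27 2.799 -1.113
v -2.435 -2.306 1.873
v -2.821 -1.534 2.777
v -2.537 -1.083 0.785
v -2.922 -0.311 1.69
v -1.458 -2.049 2.07
v -1.843 -1.277 2.975
v -1.559 -0.826 0.983
v -1.945 -0.054 1.887
f 2 1 5
f 2 5 3
f 3 5 6
f 3 6 4
f 5 1 7
f 5 7 6
f 6 7 8
f 6 8 4
f 7 1 9
f 7 9 8
f 8 9 10
f 8 10 4
f 9 1 11
f 9 11 10
f 10 11 12
f 10 12 4
f 11 1 13
f 11 13 12
f 12 13 14
f 12 14 4
f 13 1 15
f 13 15 14
f 14 15 16
f 14 16 4
f 15 1 17
f 15 17 16
f 16 17 18
f 16 18 4
f 17 1 19
f 17 19 18
f 18 19 20
f 18 20 4
f 19 1 21
f 19 21 20
f 20 21 22
f 20 22 4
f 21 1 23
f 21 23 22
f 22 23 24
f 22 24 4
f 23 1 25
f 23 25 24
f 24 25 26
f 24 26 4
f 25 1 27
f 25 27 26
f 26 27 28
f 26 28 4
f 27 1 29
f 27 29 28
f 28 29 30
f 28 30 4
f 29 1 31
f 29 31 30
f 30 31 32
f 30 32 4
f 31 1 2
f 31 2 32
f 32 2 3
f 32 3 4
f 34 33 36
f 34 36 35
f 36 33 37
f 36 37 35
f 37 33 38
f 37 38 35
f 38 33 39
f 38 39 35
f 39 33 40
f 39 40 35
f 40 33 41
f 40 41 35
f 41 33 42
f 41 42 35
f 42 33 43
f 42 43 35
f 43 33 44
f 43 44 35
f 44 33 45
f 44 45 35
f 45 33 46
f 45 46 35
f 46 33 47
f 46 47 35
f 47 33 48
f 47 48 35
f 48 33 34
f 48 34 35
f 50 52 49
f 53 50 49
f 49 52 51
f 51 53 49
f 50 56 52
f 54 50 53
f 54 56 50
f 52 56 51
f 55 53 51
f 51 56 55
f 55 54 53
f 56 54 55



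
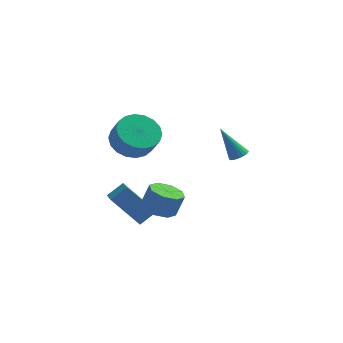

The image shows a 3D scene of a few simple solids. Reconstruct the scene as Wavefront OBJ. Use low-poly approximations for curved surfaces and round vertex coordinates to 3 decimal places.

v -1.291 -2.367 -2.836
v -0.823 -3.075 -2.887
v -0.44 -2.9 -1.795
v -0.909 -2.193 -1.744
v -0.499 -2.547 -3.085
v -0.116 -2.372 -1.993
v -0.639 -1.914 -3.137
v -0.256 -1.739 -2.045
v -1.161 -1.546 -3.013
v -0.778 -1.372 -1.921
v -1.76 -1.66 -2.785
v -1.377 -1.485 -1.693
v -2.084 -2.188 -2.587
v -1.701 -2.013 -1.495
v -1.944 -2.821 -2.535
v -1.561 -2.646 -1.443
v -1.422 -3.188 -2.659
v -1.039 -3.014 -1.567
v -3.43 -2.072 -2.519
v -2.74 -1.65 -1.948
v -3.724 -0.885 -3.043
v -3.034 -0.463 -2.472
v -2.106 -2.357 -3.908
v -1.416 -1.935 -3.337
v -2.4 -1.17 -4.432
v -1.71 -0.748 -3.861
v -2.462 -2.254 1.493
v -1.807 -2.817 0.914
v -1.404 -3.309 1.847
v -2.058 -2.746 2.427
v -1.56 -2.437 1.008
v -1.157 -2.929 1.941
v -1.492 -2.02 1.198
v -1.089 -2.512 2.132
v -1.616 -1.65 1.447
v -1.213 -2.142 2.38
v -1.908 -1.399 1.704
v -1.505 -1.892 2.638
v -2.309 -1.318 1.92
v -1.906 -1.81 2.854
v -2.74 -1.422 2.052
v -2.337 -1.914 2.986
v -3.116 -1.691 2.073
v -2.713 -2.183 3.006
v -3.363 -2.071 1.979
v -2.96 -2.563 2.912
v -3.431 -2.488 1.788
v -3.028 -2.98 2.722
v -3.307 -2.858 1.54
v -2.904 -3.35 2.473
v -3.015 -3.108 1.282
v -2.612 -3.601 2.216
v -2.614 -3.19 1.066
v -2.211 -3.682 2
v -2.183 -3.086 0.934
v -1.78 -3.578 1.868
v 2.148 0.545 -1.017
v 2.567 0.729 -0.815
v 1.272 0.875 0.497
v 2.482 0.899 -0.901
v 2.339 1.007 -1.007
v 2.164 1.035 -1.115
v 1.986 0.979 -1.205
v 1.835 0.847 -1.264
v 1.739 0.664 -1.279
v 1.714 0.459 -1.25
v 1.764 0.27 -1.18
v 1.88 0.128 -1.081
v 2.042 0.058 -0.972
v 2.223 0.073 -0.871
v 2.391 0.169 -0.794
v 2.517 0.33 -0.757
v 2.579 0.528 -0.764
f 2 1 5
f 2 5 3
f 3 5 6
f 3 6 4
f 5 1 7
f 5 7 6
f 6 7 8
f 6 8 4
f 7 1 9
f 7 9 8
f 8 9 10
f 8 10 4
f 9 1 11
f 9 11 10
f 10 11 12
f 10 12 4
f 11 1 13
f 11 13 12
f 12 13 14
f 12 14 4
f 13 1 15
f 13 15 14
f 14 15 16
f 14 16 4
f 15 1 17
f 15 17 16
f 16 17 18
f 16 18 4
f 17 1 2
f 17 2 18
f 18 2 3
f 18 3 4
f 20 22 19
f 23 20 19
f 19 22 21
f 21 23 19
f 20 26 22
f 24 20 23
f 24 26 20
f 22 26 21
f 25 23 21
f 21 26 25
f 25 24 23
f 26 24 25
f 28 27 31
f 28 31 29
f 29 31 32
f 29 32 30
f 31 27 33
f 31 33 32
f 32 33 34
f 32 34 30
f 33 27 35
f 33 35 34
f 34 35 36
f 34 36 30
f 35 27 37
f 35 37 36
f 36 37 38
f 36 38 30
f 37 27 39
f 37 39 38
f 38 39 40
f 38 40 30
f 39 27 41
f 39 41 40
f 40 41 42
f 40 42 30
f 41 27 43
f 41 43 42
f 42 43 44
f 42 44 30
f 43 27 45
f 43 45 44
f 44 45 46
f 44 46 30
f 45 27 47
f 45 47 46
f 46 47 48
f 46 48 30
f 47 27 49
f 47 49 48
f 48 49 50
f 48 50 30
f 49 27 51
f 49 51 50
f 50 51 52
f 50 52 30
f 51 27 53
f 51 53 52
f 52 53 54
f 52 54 30
f 53 27 55
f 53 55 54
f 54 55 56
f 54 56 30
f 55 27 28
f 55 28 56
f 56 28 29
f 56 29 30
f 58 57 60
f 58 60 59
f 60 57 61
f 60 61 59
f 61 57 62
f 61 62 59
f 62 57 63
f 62 63 59
f 63 57 64
f 63 64 59
f 64 57 65
f 64 65 59
f 65 57 66
f 65 66 59
f 66 57 67
f 66 67 59
f 67 57 68
f 67 68 59
f 68 57 69
f 68 69 59
f 69 57 70
f 69 70 59
f 70 57 71
f 70 71 59
f 71 57 72
f 71 72 59
f 72 57 73
f 72 73 59
f 73 57 58
f 73 58 59



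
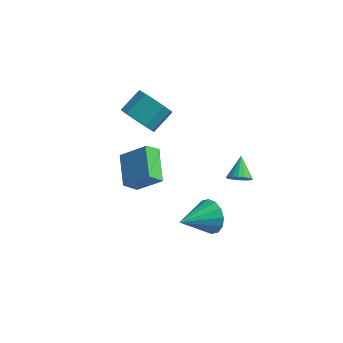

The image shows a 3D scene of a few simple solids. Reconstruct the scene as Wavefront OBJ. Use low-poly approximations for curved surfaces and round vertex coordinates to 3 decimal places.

v -2.588 2.833 -0.715
v -1.572 2.443 -0.771
v -1.076 3.616 0.04
v -2.092 4.007 0.095
v -1.643 2.81 -1.258
v -1.147 3.983 -0.447
v -2.014 3.184 -1.573
v -1.519 4.357 -0.762
v -2.567 3.447 -1.616
v -2.072 4.621 -0.805
v -3.127 3.515 -1.373
v -2.632 4.689 -0.562
v -3.516 3.367 -0.921
v -3.02 4.54 -0.11
v -3.61 3.049 -0.404
v -3.114 4.223 0.407
v -3.379 2.663 0.015
v -2.884 3.836 0.825
v -2.897 2.331 0.201
v -2.402 3.504 1.012
v -2.317 2.158 0.096
v -1.822 3.331 0.907
v -1.823 2.2 -0.266
v -1.328 3.373 0.545
v 2.687 -0.013 -3.916
v 3.254 0.043 -3.07
v 1.753 -1.647 -3.184
v 2.825 0.334 -2.967
v 2.36 0.532 -3.119
v 1.982 0.584 -3.484
v 1.794 0.476 -3.965
v 1.844 0.237 -4.433
v 2.121 -0.069 -4.763
v 2.549 -0.36 -4.866
v 3.015 -0.558 -4.714
v 3.392 -0.61 -4.349
v 3.581 -0.502 -3.867
v 3.53 -0.263 -3.399
v -1.021 0.863 -0.432
v -0.497 0.745 -0.904
v -1.043 -0.265 -0.176
v -0.519 -0.383 -0.648
v -0.384 -0.022 -0.046
v -0.37 0.675 -0.204
v -1.17 -0.195 -0.876
v -1.156 0.502 -1.034
v -0.589 0.091 -1.178
v -0.103 0.198 -0.665
v -1.437 0.282 -0.415
v -0.951 0.389 0.098
v 4.079 0.295 -0.411
v 4.717 0.434 -0.312
v 3.741 1.305 0.351
v 4.642 0.602 -0.569
v 4.437 0.7 -0.789
v 4.151 0.705 -0.923
v 3.849 0.616 -0.939
v 3.599 0.453 -0.835
v 3.459 0.254 -0.633
v 3.461 0.065 -0.38
v 3.605 -0.072 -0.135
v 3.858 -0.125 0.048
v 4.161 -0.082 0.125
v 4.445 0.048 0.079
v 4.646 0.234 -0.078
v 0.041 -2.808 -0.066
v -0.401 -3.403 0.678
v -0.83 -1.33 0.598
v -1.272 -1.924 1.342
v 1.272 -2.516 0.898
v 0.83 -3.11 1.642
v 0.401 -1.037 1.562
v -0.041 -1.632 2.306
f 2 1 5
f 2 5 3
f 3 5 6
f 3 6 4
f 5 1 7
f 5 7 6
f 6 7 8
f 6 8 4
f 7 1 9
f 7 9 8
f 8 9 10
f 8 10 4
f 9 1 11
f 9 11 10
f 10 11 12
f 10 12 4
f 11 1 13
f 11 13 12
f 12 13 14
f 12 14 4
f 13 1 15
f 13 15 14
f 14 15 16
f 14 16 4
f 15 1 17
f 15 17 16
f 16 17 18
f 16 18 4
f 17 1 19
f 17 19 18
f 18 19 20
f 18 20 4
f 19 1 21
f 19 21 20
f 20 21 22
f 20 22 4
f 21 1 23
f 21 23 22
f 22 23 24
f 22 24 4
f 23 1 2
f 23 2 24
f 24 2 3
f 24 3 4
f 26 25 28
f 26 28 27
f 28 25 29
f 28 29 27
f 29 25 30
f 29 30 27
f 30 25 31
f 30 31 27
f 31 25 32
f 31 32 27
f 32 25 33
f 32 33 27
f 33 25 34
f 33 34 27
f 34 25 35
f 34 35 27
f 35 25 36
f 35 36 27
f 36 25 37
f 36 37 27
f 37 25 38
f 37 38 27
f 38 25 26
f 38 26 27
f 39 50 44
f 39 44 40
f 39 40 46
f 39 46 49
f 39 49 50
f 40 44 48
f 44 50 43
f 50 49 41
f 49 46 45
f 46 40 47
f 42 48 43
f 42 43 41
f 42 41 45
f 42 45 47
f 42 47 48
f 43 48 44
f 41 43 50
f 45 41 49
f 47 45 46
f 48 47 40
f 52 51 54
f 52 54 53
f 54 51 55
f 54 55 53
f 55 51 56
f 55 56 53
f 56 51 57
f 56 57 53
f 57 51 58
f 57 58 53
f 58 51 59
f 58 59 53
f 59 51 60
f 59 60 53
f 60 51 61
f 60 61 53
f 61 51 62
f 61 62 53
f 62 51 63
f 62 63 53
f 63 51 64
f 63 64 53
f 64 51 65
f 64 65 53
f 65 51 52
f 65 52 53
f 67 69 66
f 70 67 66
f 66 69 68
f 68 70 66
f 67 73 69
f 71 67 70
f 71 73 67
f 69 73 68
f 72 70 68
f 68 73 72
f 72 71 70
f 73 71 72



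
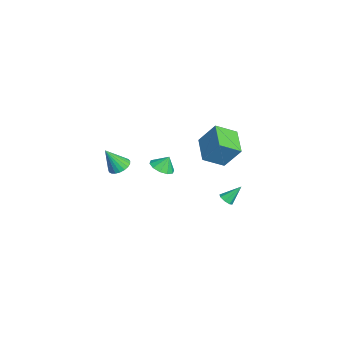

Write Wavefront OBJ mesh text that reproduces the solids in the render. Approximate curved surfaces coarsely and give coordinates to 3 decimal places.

v -2.583 -0.824 -1.893
v -2.023 -1.412 -1.582
v -2.597 -0.356 -0.987
v -1.739 -1.004 -1.788
v -1.778 -0.528 -2.034
v -2.124 -0.164 -2.227
v -2.646 -0.053 -2.292
v -3.144 -0.236 -2.205
v -3.428 -0.643 -1.999
v -3.389 -1.12 -1.752
v -3.043 -1.483 -1.56
v -2.521 -1.595 -1.495
v 0.053 -3.576 0.096
v 0.822 -3.558 0.05
v 0.167 -4.424 1.624
v 0.758 -3.286 0.205
v 0.572 -3.064 0.342
v 0.297 -2.93 0.437
v -0.021 -2.909 0.473
v -0.325 -3.002 0.443
v -0.565 -3.195 0.354
v -0.697 -3.454 0.22
v -0.7 -3.734 0.065
v -0.572 -3.987 -0.085
v -0.337 -4.169 -0.203
v -0.034 -4.248 -0.27
v 0.284 -4.211 -0.273
v 0.562 -4.065 -0.212
v 0.752 -3.833 -0.098
v -1.519 3.131 -4.431
v -1.028 2.999 -4.221
v -1.701 4.109 -3.389
v -1.003 3.308 -4.506
v -1.28 3.513 -4.747
v -1.697 3.494 -4.803
v -2.009 3.263 -4.641
v -2.034 2.955 -4.356
v -1.757 2.75 -4.114
v -1.34 2.768 -4.058
v 2.617 1.032 3.908
v 3.01 1.987 5.37
v 2.321 2.349 3.127
v 2.714 3.304 4.589
v 4.406 1.116 3.371
v 4.799 2.071 4.833
v 4.11 2.433 2.59
v 4.503 3.388 4.052
f 2 1 4
f 2 4 3
f 4 1 5
f 4 5 3
f 5 1 6
f 5 6 3
f 6 1 7
f 6 7 3
f 7 1 8
f 7 8 3
f 8 1 9
f 8 9 3
f 9 1 10
f 9 10 3
f 10 1 11
f 10 11 3
f 11 1 12
f 11 12 3
f 12 1 2
f 12 2 3
f 14 13 16
f 14 16 15
f 16 13 17
f 16 17 15
f 17 13 18
f 17 18 15
f 18 13 19
f 18 19 15
f 19 13 20
f 19 20 15
f 20 13 21
f 20 21 15
f 21 13 22
f 21 22 15
f 22 13 23
f 22 23 15
f 23 13 24
f 23 24 15
f 24 13 25
f 24 25 15
f 25 13 26
f 25 26 15
f 26 13 27
f 26 27 15
f 27 13 28
f 27 28 15
f 28 13 29
f 28 29 15
f 29 13 14
f 29 14 15
f 31 30 33
f 31 33 32
f 33 30 34
f 33 34 32
f 34 30 35
f 34 35 32
f 35 30 36
f 35 36 32
f 36 30 37
f 36 37 32
f 37 30 38
f 37 38 32
f 38 30 39
f 38 39 32
f 39 30 31
f 39 31 32
f 41 43 40
f 44 41 40
f 40 43 42
f 42 44 40
f 41 47 43
f 45 41 44
f 45 47 41
f 43 47 42
f 46 44 42
f 42 47 46
f 46 45 44
f 47 45 46



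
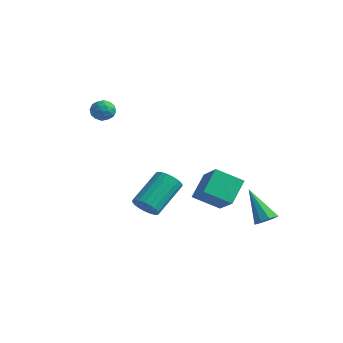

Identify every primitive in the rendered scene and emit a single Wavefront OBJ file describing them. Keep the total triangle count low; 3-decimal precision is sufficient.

v 2.85 -2.782 -1.485
v 2.617 -1.583 -0.452
v 1.542 -2.13 -2.537
v 1.309 -0.931 -1.503
v 3.931 -1.889 -2.277
v 3.698 -0.69 -1.243
v 2.623 -1.237 -3.328
v 2.39 -0.038 -2.295
v 0.881 -4.798 -2.448
v 1.563 -4.583 -2.736
v 1.52 -2.788 -1.5
v 0.839 -3.002 -1.212
v 1.358 -4.447 -2.941
v 1.315 -2.652 -1.705
v 1.071 -4.371 -3.061
v 1.028 -2.576 -1.824
v 0.751 -4.369 -3.075
v 0.708 -2.574 -1.838
v 0.454 -4.441 -2.98
v 0.411 -2.646 -1.744
v 0.23 -4.575 -2.794
v 0.187 -2.78 -1.557
v 0.12 -4.747 -2.548
v 0.077 -2.952 -1.311
v 0.141 -4.928 -2.284
v 0.098 -3.133 -1.048
v 0.29 -5.086 -2.049
v 0.247 -3.291 -0.813
v 0.541 -5.195 -1.883
v 0.498 -3.4 -0.647
v 0.851 -5.234 -1.815
v 0.808 -3.439 -0.579
v 1.167 -5.199 -1.856
v 1.124 -3.403 -0.62
v 1.433 -5.093 -2
v 1.39 -3.298 -0.763
v 1.604 -4.937 -2.221
v 1.561 -3.142 -0.984
v 1.65 -4.756 -2.481
v 1.607 -2.961 -1.245
v 3.643 1.187 -4.786
v 4.006 1.708 -4.569
v 2.277 1.453 -3.134
v 3.682 1.852 -4.86
v 3.341 1.686 -5.116
v 3.14 1.286 -5.218
v 3.176 0.84 -5.117
v 3.429 0.557 -4.862
v 3.783 0.569 -4.571
v 4.072 0.87 -4.38
v 4.16 1.32 -4.38
v -3.273 -2.742 2.251
v -2.722 -3.143 2.119
v -3.738 -3.577 2.841
v -3.187 -3.978 2.709
v -3.124 -3.428 3.128
v -2.837 -2.912 2.763
v -3.623 -3.808 2.197
v -3.336 -3.292 1.832
v -2.938 -3.801 2.085
v -2.63 -3.566 2.661
v -3.83 -3.154 2.299
v -3.522 -2.919 2.875
v -2.957 -2.869 2.133
v -3.503 -3.851 2.827
v -3.466 -3.528 3.073
v -3.142 -3.763 2.995
v -3.024 -2.734 2.512
v -2.7 -2.969 2.434
v -2.936 -3.137 3.027
v -3.76 -3.751 2.526
v -3.436 -3.986 2.448
v -3.318 -2.957 1.965
v -2.994 -3.192 1.887
v -3.524 -3.583 1.933
v -2.76 -3.492 2.036
v -3.033 -3.982 2.382
v -3.29 -3.883 2.082
v -3.121 -3.579 1.867
v -2.579 -3.354 2.374
v -2.852 -3.844 2.721
v -2.815 -3.521 2.967
v -2.646 -3.218 2.753
v -2.706 -3.741 2.354
v -3.608 -2.876 2.239
v -3.881 -3.366 2.586
v -3.814 -3.502 2.207
v -3.645 -3.199 1.993
v -3.427 -2.738 2.578
v -3.7 -3.228 2.924
v -3.339 -3.141 3.093
v -3.17 -2.837 2.878
v -3.754 -2.979 2.606
f 2 4 1
f 5 2 1
f 1 4 3
f 3 5 1
f 2 8 4
f 6 2 5
f 6 8 2
f 4 8 3
f 7 5 3
f 3 8 7
f 7 6 5
f 8 6 7
f 10 9 13
f 10 13 11
f 11 13 14
f 11 14 12
f 13 9 15
f 13 15 14
f 14 15 16
f 14 16 12
f 15 9 17
f 15 17 16
f 16 17 18
f 16 18 12
f 17 9 19
f 17 19 18
f 18 19 20
f 18 20 12
f 19 9 21
f 19 21 20
f 20 21 22
f 20 22 12
f 21 9 23
f 21 23 22
f 22 23 24
f 22 24 12
f 23 9 25
f 23 25 24
f 24 25 26
f 24 26 12
f 25 9 27
f 25 27 26
f 26 27 28
f 26 28 12
f 27 9 29
f 27 29 28
f 28 29 30
f 28 30 12
f 29 9 31
f 29 31 30
f 30 31 32
f 30 32 12
f 31 9 33
f 31 33 32
f 32 33 34
f 32 34 12
f 33 9 35
f 33 35 34
f 34 35 36
f 34 36 12
f 35 9 37
f 35 37 36
f 36 37 38
f 36 38 12
f 37 9 39
f 37 39 38
f 38 39 40
f 38 40 12
f 39 9 10
f 39 10 40
f 40 10 11
f 40 11 12
f 42 41 44
f 42 44 43
f 44 41 45
f 44 45 43
f 45 41 46
f 45 46 43
f 46 41 47
f 46 47 43
f 47 41 48
f 47 48 43
f 48 41 49
f 48 49 43
f 49 41 50
f 49 50 43
f 50 41 51
f 50 51 43
f 51 41 42
f 51 42 43
f 52 89 68
f 89 63 92
f 68 92 57
f 89 92 68
f 52 68 64
f 68 57 69
f 64 69 53
f 68 69 64
f 52 64 73
f 64 53 74
f 73 74 59
f 64 74 73
f 52 73 85
f 73 59 88
f 85 88 62
f 73 88 85
f 52 85 89
f 85 62 93
f 89 93 63
f 85 93 89
f 53 69 80
f 69 57 83
f 80 83 61
f 69 83 80
f 57 92 70
f 92 63 91
f 70 91 56
f 92 91 70
f 63 93 90
f 93 62 86
f 90 86 54
f 93 86 90
f 62 88 87
f 88 59 75
f 87 75 58
f 88 75 87
f 59 74 79
f 74 53 76
f 79 76 60
f 74 76 79
f 55 81 67
f 81 61 82
f 67 82 56
f 81 82 67
f 55 67 65
f 67 56 66
f 65 66 54
f 67 66 65
f 55 65 72
f 65 54 71
f 72 71 58
f 65 71 72
f 55 72 77
f 72 58 78
f 77 78 60
f 72 78 77
f 55 77 81
f 77 60 84
f 81 84 61
f 77 84 81
f 56 82 70
f 82 61 83
f 70 83 57
f 82 83 70
f 54 66 90
f 66 56 91
f 90 91 63
f 66 91 90
f 58 71 87
f 71 54 86
f 87 86 62
f 71 86 87
f 60 78 79
f 78 58 75
f 79 75 59
f 78 75 79
f 61 84 80
f 84 60 76
f 80 76 53
f 84 76 80



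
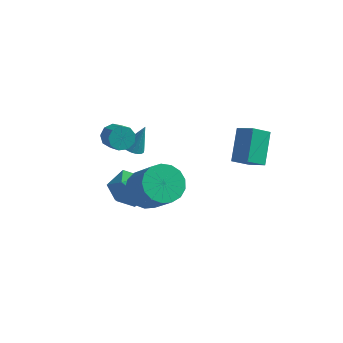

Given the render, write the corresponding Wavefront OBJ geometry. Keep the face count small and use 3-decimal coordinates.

v -1.018 -2.232 -0.876
v -0.229 -1.523 -1.018
v 0.887 -2.439 0.615
v 0.098 -3.148 0.756
v -0.539 -1.296 -0.679
v 0.578 -2.212 0.954
v -0.958 -1.283 -0.386
v 0.159 -2.199 1.247
v -1.391 -1.488 -0.204
v -0.274 -2.404 1.429
v -1.739 -1.863 -0.177
v -0.622 -2.779 1.456
v -1.921 -2.323 -0.31
v -0.805 -3.238 1.323
v -1.897 -2.761 -0.573
v -0.78 -3.677 1.06
v -1.671 -3.079 -0.905
v -0.555 -3.995 0.728
v -1.296 -3.203 -1.231
v -0.18 -4.119 0.402
v -0.857 -3.104 -1.476
v 0.259 -4.02 0.157
v -0.455 -2.805 -1.583
v 0.661 -3.721 0.05
v -0.182 -2.376 -1.529
v 0.934 -3.291 0.104
v -0.101 -1.913 -1.325
v 1.016 -2.829 0.308
v -3.351 2.769 -2.931
v -2.839 2.941 -3.169
v -2.869 3.251 -1.549
v -2.989 3.156 -3.191
v -3.211 3.293 -3.162
v -3.46 3.327 -3.087
v -3.688 3.251 -2.981
v -3.849 3.078 -2.865
v -3.911 2.845 -2.762
v -3.862 2.597 -2.692
v -3.712 2.382 -2.67
v -3.49 2.245 -2.699
v -3.241 2.211 -2.774
v -3.014 2.288 -2.88
v -2.853 2.46 -2.996
v -2.791 2.693 -3.099
v 2.651 2.322 -2.177
v 1.943 1.704 -1.531
v 2.511 3.773 -0.943
v 1.803 3.155 -0.297
v 3.557 1.905 -1.583
v 2.849 1.287 -0.937
v 3.417 3.356 -0.349
v 2.709 2.738 0.297
v -3.477 0.337 0.177
v -3.136 0.158 -0.396
v -2.483 -0.537 0.21
v -2.823 -0.357 0.783
v -2.928 0.53 -0.194
v -2.274 -0.165 0.412
v -2.976 0.812 0.182
v -2.323 0.117 0.788
v -3.259 0.872 0.555
v -2.605 0.177 1.161
v -3.643 0.682 0.751
v -2.99 -0.013 1.357
v -3.95 0.33 0.679
v -3.297 -0.364 1.285
v -4.035 -0.018 0.372
v -3.382 -0.713 0.978
v -3.859 -0.2 -0.027
v -3.206 -0.894 0.58
v -3.504 -0.13 -0.33
v -2.851 -0.825 0.277
v -2.904 -0.733 -2.192
v -1.904 -0.417 -1.815
v -2.436 -2.463 -1.985
v -1.436 -2.147 -1.608
v -2.347 -1.961 -0.994
v -2.636 -0.892 -1.122
v -1.704 -1.988 -2.678
v -1.993 -0.919 -2.806
v -1.162 -1.193 -2.116
v -1.56 -1.176 -1.075
v -2.78 -1.704 -2.725
v -3.178 -1.687 -1.684
f 2 1 5
f 2 5 3
f 3 5 6
f 3 6 4
f 5 1 7
f 5 7 6
f 6 7 8
f 6 8 4
f 7 1 9
f 7 9 8
f 8 9 10
f 8 10 4
f 9 1 11
f 9 11 10
f 10 11 12
f 10 12 4
f 11 1 13
f 11 13 12
f 12 13 14
f 12 14 4
f 13 1 15
f 13 15 14
f 14 15 16
f 14 16 4
f 15 1 17
f 15 17 16
f 16 17 18
f 16 18 4
f 17 1 19
f 17 19 18
f 18 19 20
f 18 20 4
f 19 1 21
f 19 21 20
f 20 21 22
f 20 22 4
f 21 1 23
f 21 23 22
f 22 23 24
f 22 24 4
f 23 1 25
f 23 25 24
f 24 25 26
f 24 26 4
f 25 1 27
f 25 27 26
f 26 27 28
f 26 28 4
f 27 1 2
f 27 2 28
f 28 2 3
f 28 3 4
f 30 29 32
f 30 32 31
f 32 29 33
f 32 33 31
f 33 29 34
f 33 34 31
f 34 29 35
f 34 35 31
f 35 29 36
f 35 36 31
f 36 29 37
f 36 37 31
f 37 29 38
f 37 38 31
f 38 29 39
f 38 39 31
f 39 29 40
f 39 40 31
f 40 29 41
f 40 41 31
f 41 29 42
f 41 42 31
f 42 29 43
f 42 43 31
f 43 29 44
f 43 44 31
f 44 29 30
f 44 30 31
f 46 48 45
f 49 46 45
f 45 48 47
f 47 49 45
f 46 52 48
f 50 46 49
f 50 52 46
f 48 52 47
f 51 49 47
f 47 52 51
f 51 50 49
f 52 50 51
f 54 53 57
f 54 57 55
f 55 57 58
f 55 58 56
f 57 53 59
f 57 59 58
f 58 59 60
f 58 60 56
f 59 53 61
f 59 61 60
f 60 61 62
f 60 62 56
f 61 53 63
f 61 63 62
f 62 63 64
f 62 64 56
f 63 53 65
f 63 65 64
f 64 65 66
f 64 66 56
f 65 53 67
f 65 67 66
f 66 67 68
f 66 68 56
f 67 53 69
f 67 69 68
f 68 69 70
f 68 70 56
f 69 53 71
f 69 71 70
f 70 71 72
f 70 72 56
f 71 53 54
f 71 54 72
f 72 54 55
f 72 55 56
f 73 84 78
f 73 78 74
f 73 74 80
f 73 80 83
f 73 83 84
f 74 78 82
f 78 84 77
f 84 83 75
f 83 80 79
f 80 74 81
f 76 82 77
f 76 77 75
f 76 75 79
f 76 79 81
f 76 81 82
f 77 82 78
f 75 77 84
f 79 75 83
f 81 79 80
f 82 81 74



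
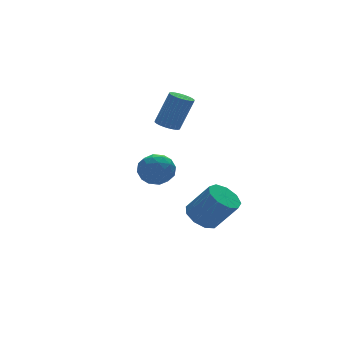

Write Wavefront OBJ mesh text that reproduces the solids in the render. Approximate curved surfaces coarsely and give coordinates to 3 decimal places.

v -1.322 -0.003 0.33
v -0.753 -0.294 -0.41
v -2.427 -1.046 -0.11
v -1.858 -1.337 -0.85
v -1.602 -1.538 0.072
v -0.919 -0.894 0.344
v -2.261 -0.446 -0.864
v -1.578 0.198 -0.592
v -1.333 -0.568 -1.148
v -0.926 -1.243 -0.569
v -2.254 -0.097 0.049
v -1.847 -0.772 0.628
v -0.94 -0.057 -0.002
v -2.24 -1.283 -0.518
v -2.089 -1.401 0.024
v -1.755 -1.573 -0.411
v -1.038 -0.409 0.442
v -0.704 -0.581 0.007
v -1.203 -1.312 0.291
v -2.476 -0.759 -0.527
v -2.142 -0.931 -0.962
v -1.425 0.233 -0.109
v -1.091 0.061 -0.544
v -1.977 -0.028 -0.811
v -0.947 -0.389 -0.87
v -1.596 -1.002 -1.129
v -1.833 -0.479 -1.137
v -1.432 -0.1 -0.977
v -0.708 -0.786 -0.53
v -1.357 -1.399 -0.788
v -1.207 -1.517 -0.246
v -0.806 -1.138 -0.087
v -1.049 -0.947 -0.964
v -1.823 0.059 0.268
v -2.472 -0.554 0.01
v -2.374 -0.202 -0.433
v -1.973 0.177 -0.274
v -1.584 -0.338 0.609
v -2.233 -0.951 0.35
v -1.748 -1.24 0.457
v -1.347 -0.861 0.617
v -2.131 -0.393 0.444
v 0.968 3.1 0.717
v 1.554 2.9 0.463
v 2.319 2.799 2.309
v 1.732 3 2.563
v 1.585 3.16 0.465
v 2.35 3.059 2.31
v 1.522 3.41 0.504
v 2.287 3.31 2.35
v 1.375 3.614 0.577
v 2.139 3.513 2.422
v 1.165 3.739 0.67
v 1.93 3.638 2.516
v 0.926 3.767 0.771
v 1.69 3.666 2.616
v 0.692 3.693 0.864
v 1.457 3.593 2.709
v 0.501 3.53 0.934
v 1.266 3.429 2.779
v 0.381 3.301 0.971
v 1.146 3.2 2.817
v 0.35 3.041 0.97
v 1.115 2.94 2.815
v 0.413 2.79 0.93
v 1.178 2.69 2.776
v 0.561 2.587 0.858
v 1.325 2.486 2.703
v 0.77 2.462 0.764
v 1.535 2.361 2.61
v 1.01 2.434 0.664
v 1.774 2.333 2.509
v 1.243 2.507 0.571
v 2.008 2.407 2.416
v 1.434 2.671 0.501
v 2.199 2.57 2.346
v 1.563 0.651 -4.731
v 2.433 1.015 -4.999
v 3.266 0.172 -3.437
v 2.397 -0.191 -3.169
v 2.117 1.448 -4.596
v 2.951 0.606 -3.035
v 1.543 1.509 -4.257
v 2.376 0.666 -2.696
v 0.977 1.168 -4.139
v 1.811 0.326 -2.578
v 0.686 0.585 -4.298
v 1.52 -0.257 -2.737
v 0.806 0.034 -4.66
v 1.639 -0.809 -3.098
v 1.28 -0.229 -5.054
v 2.113 -1.072 -3.493
v 1.886 -0.08 -5.298
v 2.719 -0.923 -3.736
v 2.342 0.411 -5.276
v 3.175 -0.431 -3.714
f 1 38 17
f 38 12 41
f 17 41 6
f 38 41 17
f 1 17 13
f 17 6 18
f 13 18 2
f 17 18 13
f 1 13 22
f 13 2 23
f 22 23 8
f 13 23 22
f 1 22 34
f 22 8 37
f 34 37 11
f 22 37 34
f 1 34 38
f 34 11 42
f 38 42 12
f 34 42 38
f 2 18 29
f 18 6 32
f 29 32 10
f 18 32 29
f 6 41 19
f 41 12 40
f 19 40 5
f 41 40 19
f 12 42 39
f 42 11 35
f 39 35 3
f 42 35 39
f 11 37 36
f 37 8 24
f 36 24 7
f 37 24 36
f 8 23 28
f 23 2 25
f 28 25 9
f 23 25 28
f 4 30 16
f 30 10 31
f 16 31 5
f 30 31 16
f 4 16 14
f 16 5 15
f 14 15 3
f 16 15 14
f 4 14 21
f 14 3 20
f 21 20 7
f 14 20 21
f 4 21 26
f 21 7 27
f 26 27 9
f 21 27 26
f 4 26 30
f 26 9 33
f 30 33 10
f 26 33 30
f 5 31 19
f 31 10 32
f 19 32 6
f 31 32 19
f 3 15 39
f 15 5 40
f 39 40 12
f 15 40 39
f 7 20 36
f 20 3 35
f 36 35 11
f 20 35 36
f 9 27 28
f 27 7 24
f 28 24 8
f 27 24 28
f 10 33 29
f 33 9 25
f 29 25 2
f 33 25 29
f 44 43 47
f 44 47 45
f 45 47 48
f 45 48 46
f 47 43 49
f 47 49 48
f 48 49 50
f 48 50 46
f 49 43 51
f 49 51 50
f 50 51 52
f 50 52 46
f 51 43 53
f 51 53 52
f 52 53 54
f 52 54 46
f 53 43 55
f 53 55 54
f 54 55 56
f 54 56 46
f 55 43 57
f 55 57 56
f 56 57 58
f 56 58 46
f 57 43 59
f 57 59 58
f 58 59 60
f 58 60 46
f 59 43 61
f 59 61 60
f 60 61 62
f 60 62 46
f 61 43 63
f 61 63 62
f 62 63 64
f 62 64 46
f 63 43 65
f 63 65 64
f 64 65 66
f 64 66 46
f 65 43 67
f 65 67 66
f 66 67 68
f 66 68 46
f 67 43 69
f 67 69 68
f 68 69 70
f 68 70 46
f 69 43 71
f 69 71 70
f 70 71 72
f 70 72 46
f 71 43 73
f 71 73 72
f 72 73 74
f 72 74 46
f 73 43 75
f 73 75 74
f 74 75 76
f 74 76 46
f 75 43 44
f 75 44 76
f 76 44 45
f 76 45 46
f 78 77 81
f 78 81 79
f 79 81 82
f 79 82 80
f 81 77 83
f 81 83 82
f 82 83 84
f 82 84 80
f 83 77 85
f 83 85 84
f 84 85 86
f 84 86 80
f 85 77 87
f 85 87 86
f 86 87 88
f 86 88 80
f 87 77 89
f 87 89 88
f 88 89 90
f 88 90 80
f 89 77 91
f 89 91 90
f 90 91 92
f 90 92 80
f 91 77 93
f 91 93 92
f 92 93 94
f 92 94 80
f 93 77 95
f 93 95 94
f 94 95 96
f 94 96 80
f 95 77 78
f 95 78 96
f 96 78 79
f 96 79 80



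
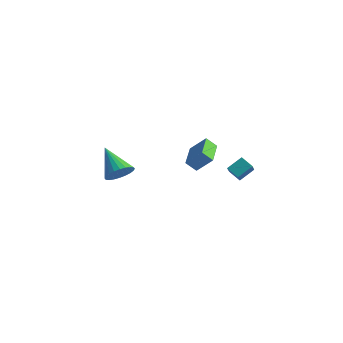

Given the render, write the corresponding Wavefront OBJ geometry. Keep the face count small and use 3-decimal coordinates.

v 1.016 2.027 2.385
v 0.547 1.681 2.948
v 0.105 3.502 2.533
v -0.364 3.156 3.096
v 1.804 2.424 3.284
v 1.335 2.078 3.847
v 0.893 3.899 3.432
v 0.424 3.553 3.995
v 2.472 2.966 2.437
v 3.209 1.853 3.44
v 2.815 3.739 3.043
v 3.551 2.626 4.046
v 3.149 3.014 1.994
v 3.885 1.901 2.997
v 3.491 3.787 2.6
v 4.228 2.674 3.603
v -3.155 0.614 1.246
v -2.609 1.132 1.702
v -4.685 1.126 2.494
v -2.728 1.351 1.466
v -2.912 1.458 1.197
v -3.133 1.437 0.935
v -3.358 1.29 0.72
v -3.551 1.04 0.586
v -3.684 0.726 0.551
v -3.737 0.394 0.623
v -3.701 0.096 0.789
v -3.582 -0.124 1.025
v -3.398 -0.231 1.295
v -3.177 -0.209 1.557
v -2.953 -0.063 1.771
v -2.759 0.187 1.906
v -2.626 0.502 1.94
v -2.573 0.833 1.868
f 2 4 1
f 5 2 1
f 1 4 3
f 3 5 1
f 2 8 4
f 6 2 5
f 6 8 2
f 4 8 3
f 7 5 3
f 3 8 7
f 7 6 5
f 8 6 7
f 10 12 9
f 13 10 9
f 9 12 11
f 11 13 9
f 10 16 12
f 14 10 13
f 14 16 10
f 12 16 11
f 15 13 11
f 11 16 15
f 15 14 13
f 16 14 15
f 18 17 20
f 18 20 19
f 20 17 21
f 20 21 19
f 21 17 22
f 21 22 19
f 22 17 23
f 22 23 19
f 23 17 24
f 23 24 19
f 24 17 25
f 24 25 19
f 25 17 26
f 25 26 19
f 26 17 27
f 26 27 19
f 27 17 28
f 27 28 19
f 28 17 29
f 28 29 19
f 29 17 30
f 29 30 19
f 30 17 31
f 30 31 19
f 31 17 32
f 31 32 19
f 32 17 33
f 32 33 19
f 33 17 34
f 33 34 19
f 34 17 18
f 34 18 19

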